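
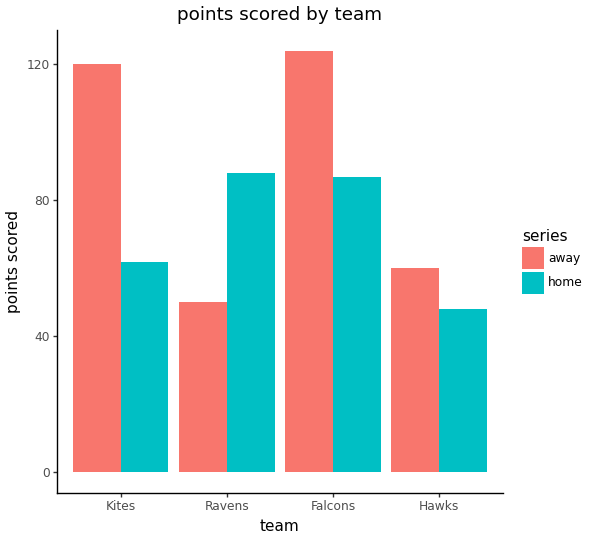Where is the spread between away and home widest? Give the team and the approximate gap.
Kites, ≈ 60

Kites: away ≈ 120, home ≈ 60 → gap ≈ 60. Next-largest (Ravens) is only ≈ 40.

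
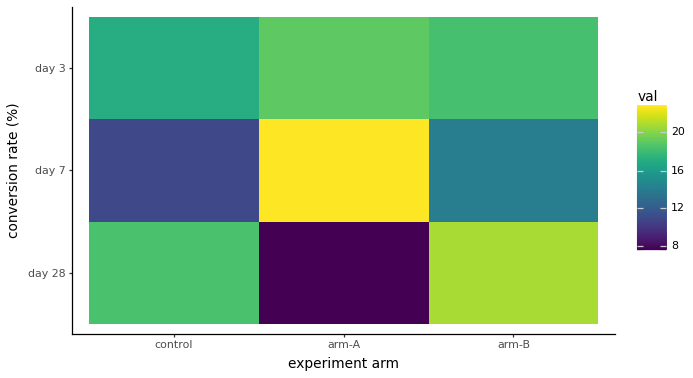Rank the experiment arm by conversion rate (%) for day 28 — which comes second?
Top 3 for day 28: arm-B ≈ 20, control ≈ 18, arm-A ≈ 8.

control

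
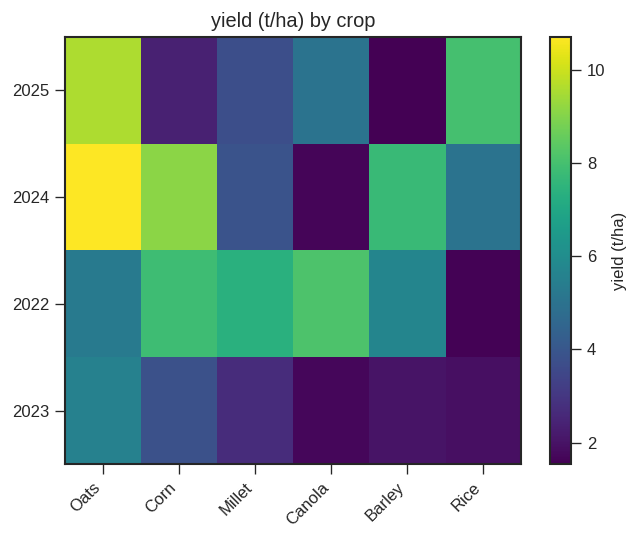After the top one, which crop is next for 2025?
Rice

Top 3 for 2025: Oats ≈ 10, Rice ≈ 8, Canola ≈ 5.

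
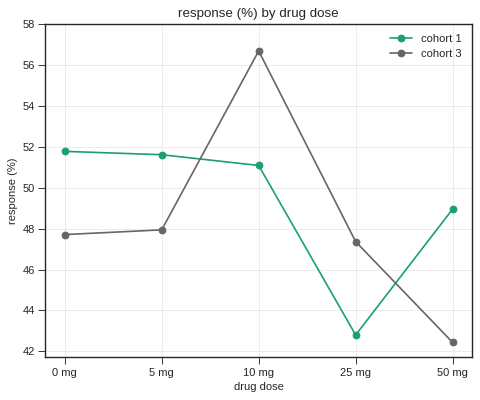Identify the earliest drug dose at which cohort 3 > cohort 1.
5 mg: cohort 3 ≈ 48 vs cohort 1 ≈ 52 (not yet); 10 mg: cohort 3 ≈ 56 vs cohort 1 ≈ 52 (first crossover).

10 mg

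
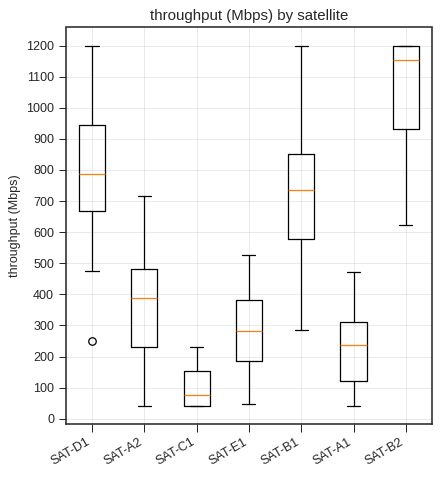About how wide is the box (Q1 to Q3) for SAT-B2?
Q3 ≈ 1200, Q1 ≈ 900; IQR ≈ 300.

≈ 300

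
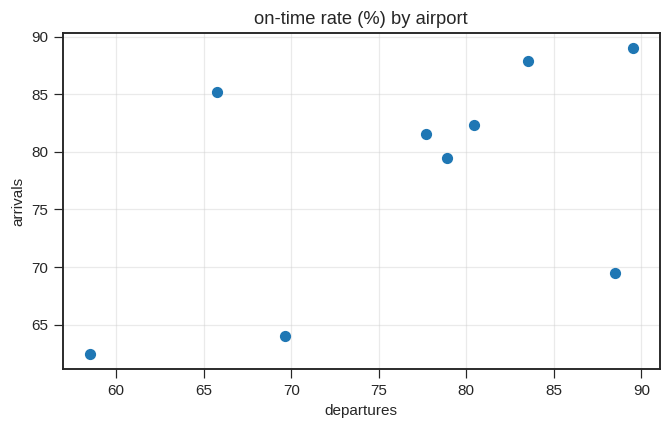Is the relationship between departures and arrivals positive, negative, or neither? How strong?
positive, moderate

Points are positively correlated; moderate (|r| ≈ 0.5).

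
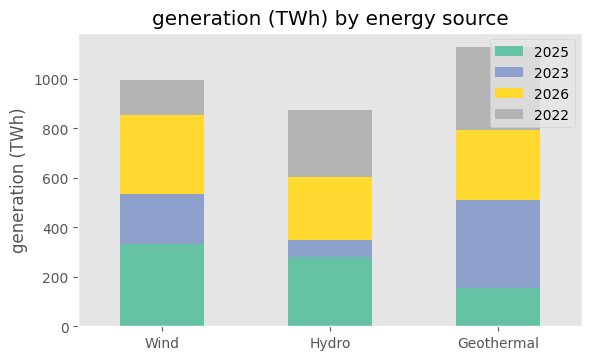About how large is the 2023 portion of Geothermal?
2023 top ≈ 500, bottom ≈ 200; segment ≈ 300.

≈ 300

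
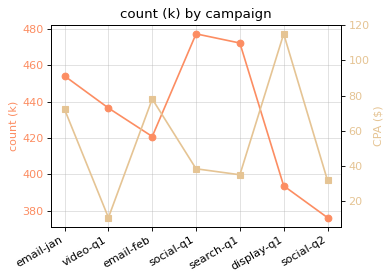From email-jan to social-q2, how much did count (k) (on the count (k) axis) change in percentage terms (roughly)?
email-jan ≈ 450, social-q2 ≈ 380; (380 − 450) / 450 ≈ -15.6%.

≈ -15.6%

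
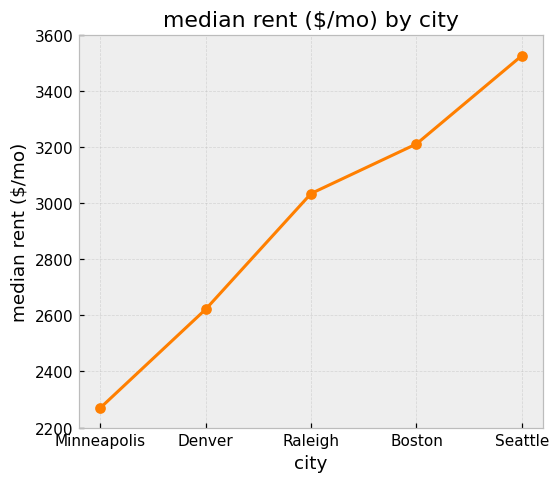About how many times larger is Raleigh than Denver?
≈ 1.15×

Raleigh ≈ 3000, Denver ≈ 2600; 3000/2600 ≈ 1.15.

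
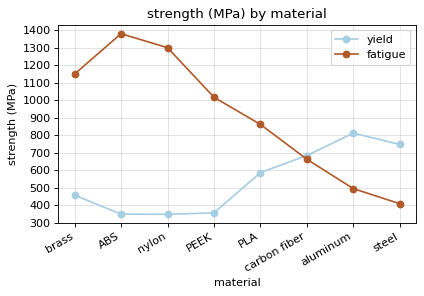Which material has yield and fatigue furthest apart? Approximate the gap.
ABS: yield ≈ 300, fatigue ≈ 1400 → gap ≈ 1100. Next-largest (nylon) is only ≈ 1000.

ABS, ≈ 1100 MPa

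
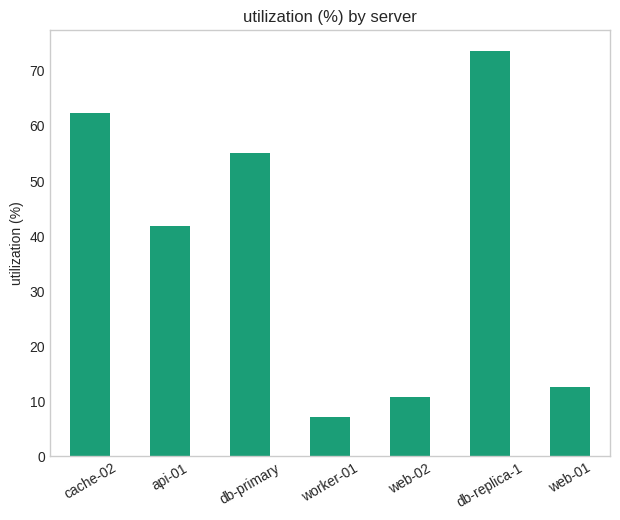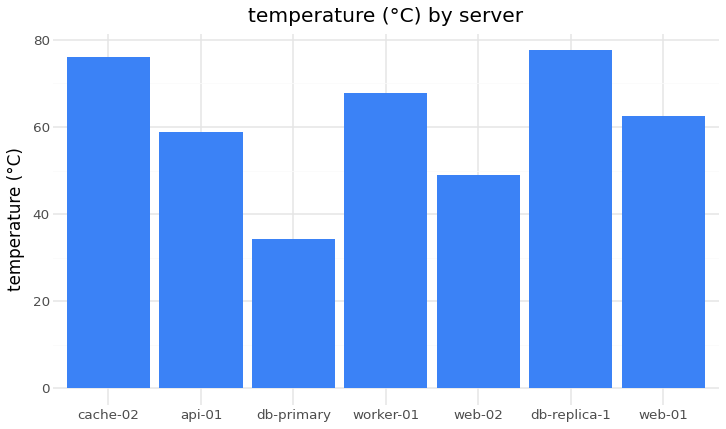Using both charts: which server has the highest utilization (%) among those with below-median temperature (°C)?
db-primary

Chart 2 median temperature (°C) ≈ 60; below-median servers: api-01, db-primary, web-02. Among those, db-primary has the highest utilization (%) (≈ 60).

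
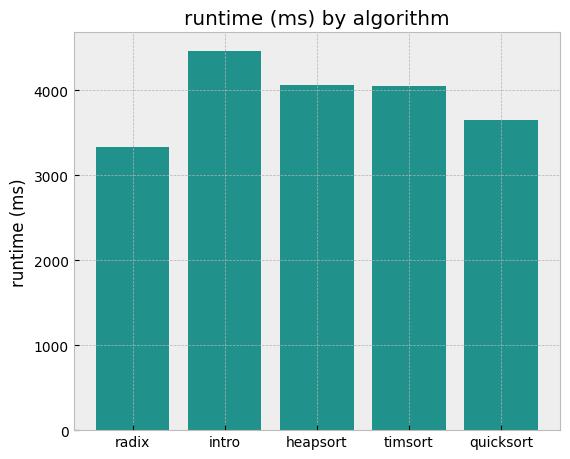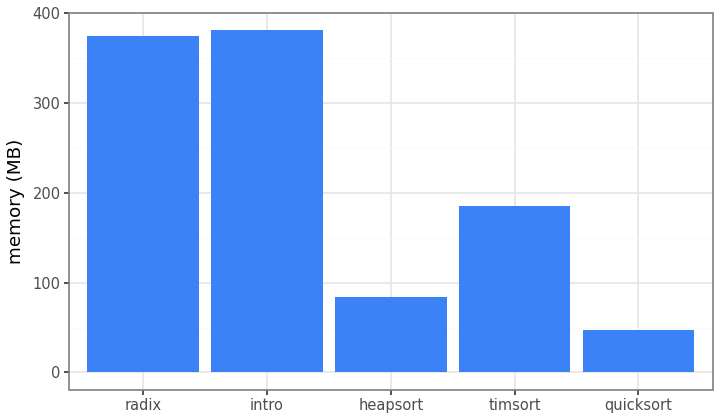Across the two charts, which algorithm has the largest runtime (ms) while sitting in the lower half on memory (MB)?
Chart 2 median memory (MB) ≈ 200; below-median algorithms: heapsort, quicksort. Among those, heapsort has the highest runtime (ms) (≈ 4000).

heapsort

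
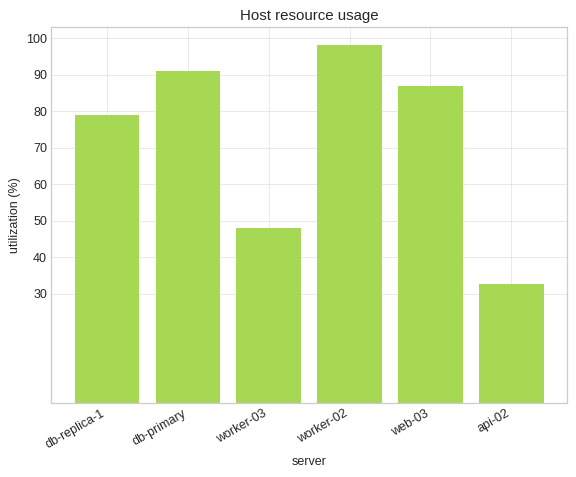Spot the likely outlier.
api-02 ≈ 30; the rest sit between ≈ 50 and ≈ 100.

api-02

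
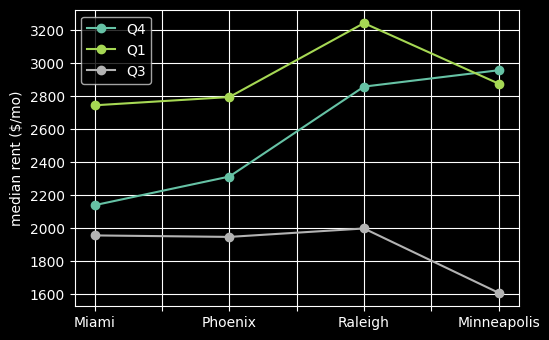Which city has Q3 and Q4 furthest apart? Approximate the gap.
Minneapolis: Q3 ≈ 1600, Q4 ≈ 3000 → gap ≈ 1400. Next-largest (Raleigh) is only ≈ 800.

Minneapolis, ≈ 1400 $/mo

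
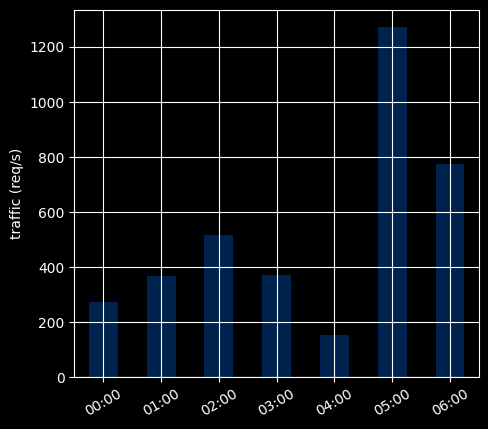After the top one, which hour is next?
06:00

Top 3: 05:00 ≈ 1200, 06:00 ≈ 800, 02:00 ≈ 600.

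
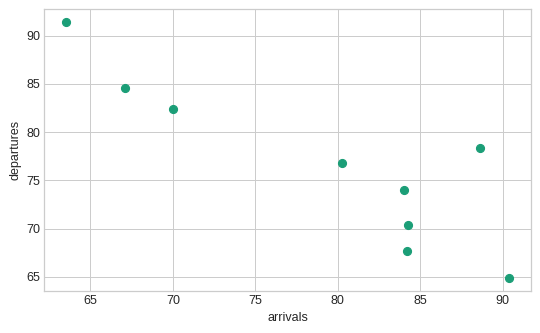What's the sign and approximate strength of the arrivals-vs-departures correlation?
Points are negatively correlated; strong (|r| ≈ 0.9).

negative, strong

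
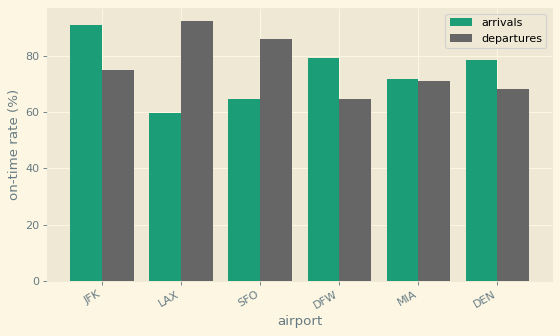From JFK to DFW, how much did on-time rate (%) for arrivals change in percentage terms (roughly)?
JFK ≈ 90, DFW ≈ 80; (80 − 90) / 90 ≈ -11.1%.

≈ -11.1%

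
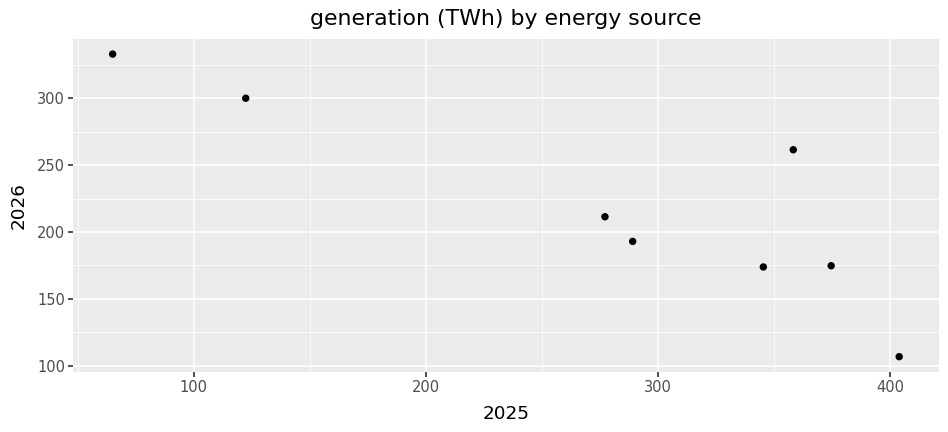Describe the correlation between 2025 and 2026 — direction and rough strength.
negative, strong

Points are negatively correlated; strong (|r| ≈ 0.9).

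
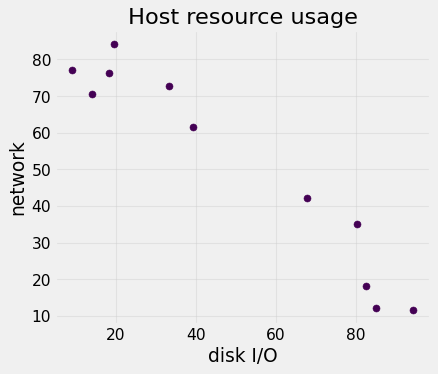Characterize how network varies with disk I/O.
negative, strong

Points are negatively correlated; strong (|r| ≈ 1.0).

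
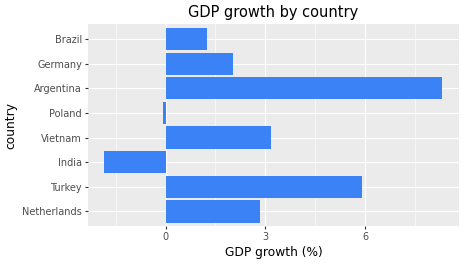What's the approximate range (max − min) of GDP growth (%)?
Max Argentina ≈ 8, min India ≈ -2; range ≈ 10.

≈ 10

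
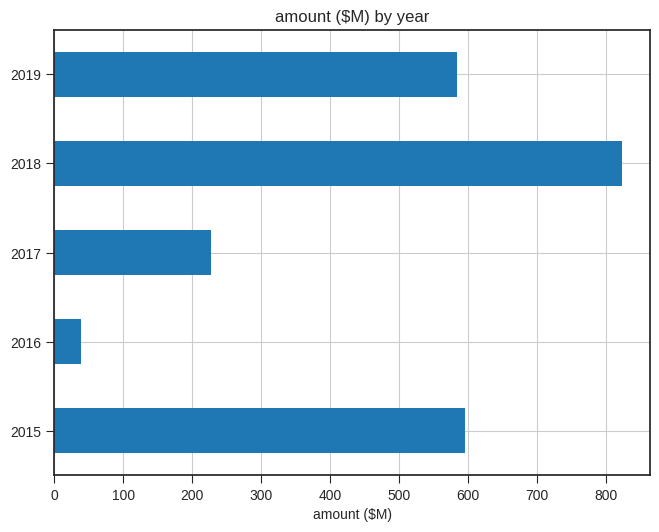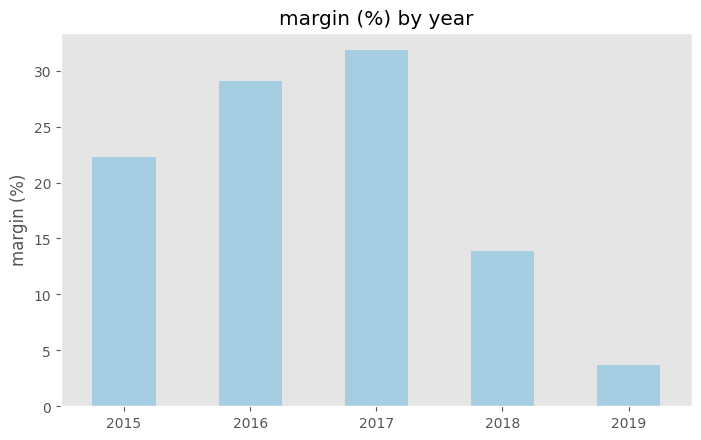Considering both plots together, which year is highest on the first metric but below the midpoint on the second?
Chart 2 median margin (%) ≈ 20; below-median years: 2018, 2019. Among those, 2018 has the highest amount ($M) (≈ 800).

2018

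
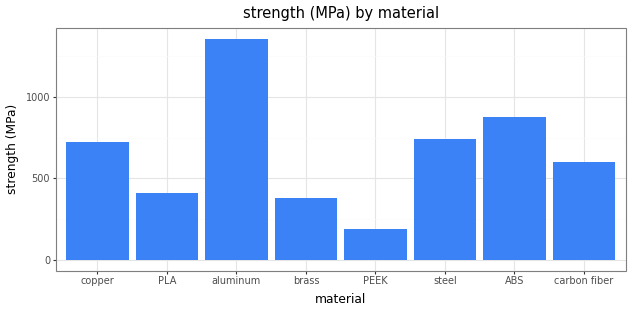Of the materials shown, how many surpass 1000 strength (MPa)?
1

Above 1000: aluminum.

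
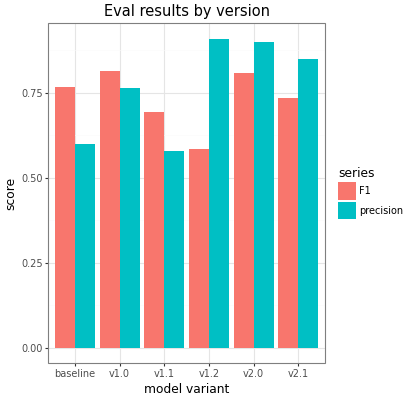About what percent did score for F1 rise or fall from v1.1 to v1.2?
≈ -14.3%

v1.1 ≈ 0.7, v1.2 ≈ 0.6; (0.6 − 0.7) / 0.7 ≈ -14.3%.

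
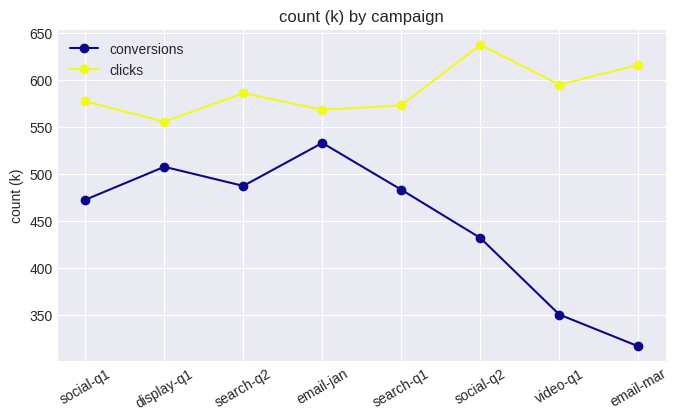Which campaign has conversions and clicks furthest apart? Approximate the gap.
email-mar: conversions ≈ 300, clicks ≈ 600 → gap ≈ 300. Next-largest (video-q1) is only ≈ 250.

email-mar, ≈ 300 k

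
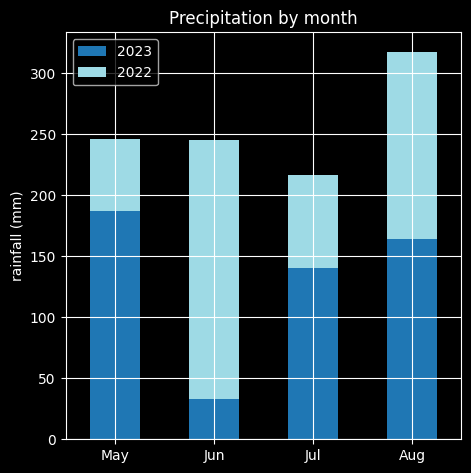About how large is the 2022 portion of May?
≈ 50

2022 top ≈ 250, bottom ≈ 200; segment ≈ 50.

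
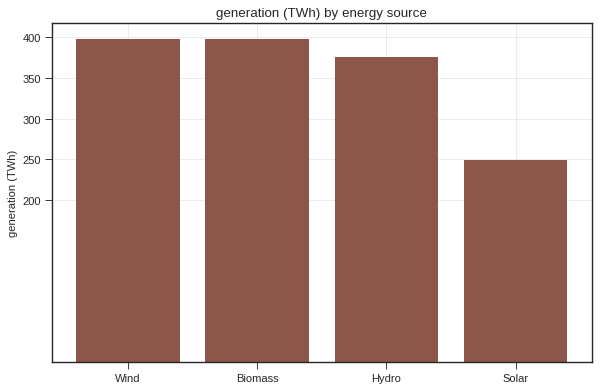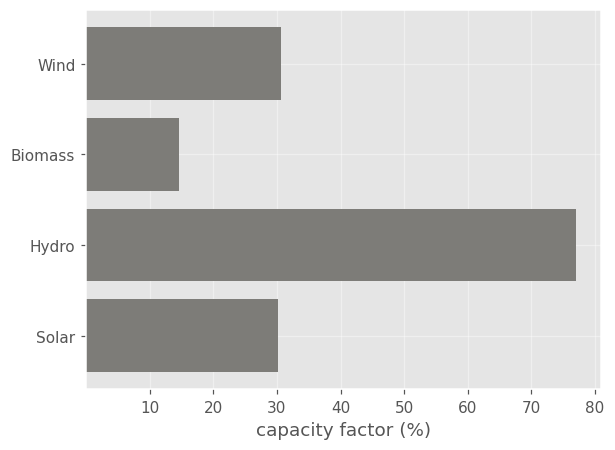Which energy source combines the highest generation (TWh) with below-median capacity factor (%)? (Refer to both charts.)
Chart 2 median capacity factor (%) ≈ 30; below-median energy sources: Biomass, Solar. Among those, Biomass has the highest generation (TWh) (≈ 400).

Biomass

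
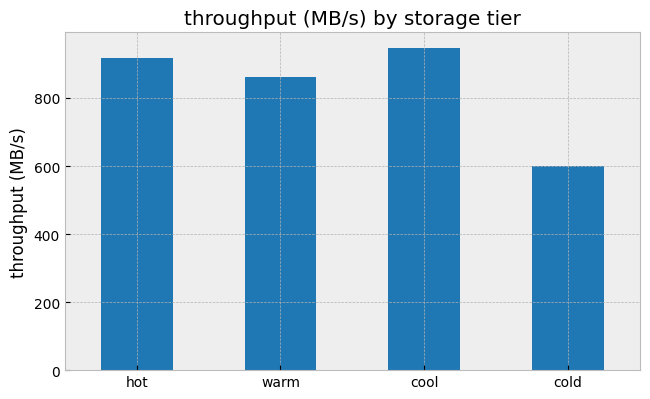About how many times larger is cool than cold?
cool ≈ 900, cold ≈ 600; 900/600 ≈ 1.5.

≈ 1.5×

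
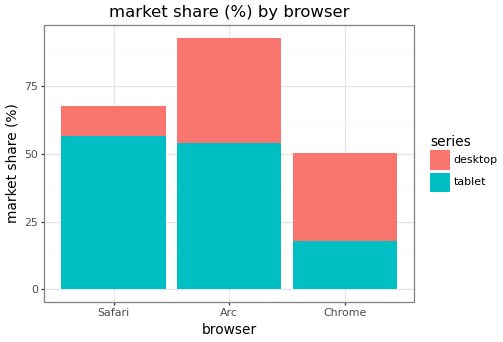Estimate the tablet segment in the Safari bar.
tablet top ≈ 60, bottom ≈ 0; segment ≈ 60.

≈ 60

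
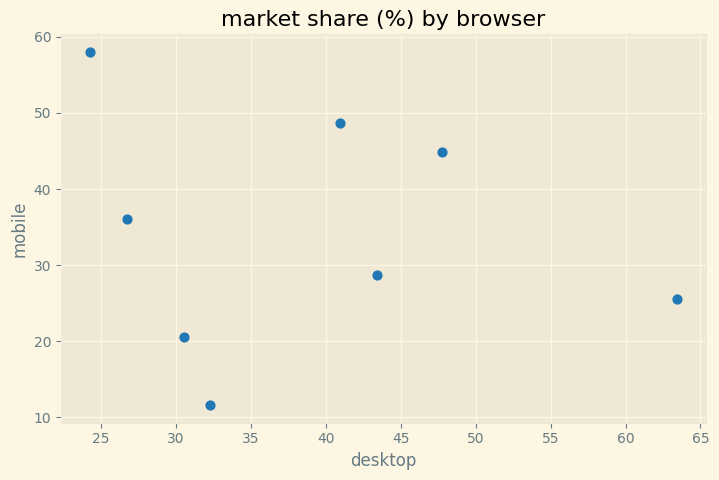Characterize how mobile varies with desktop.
Points are roughly uncorrelated; weak (|r| ≈ 0.2).

no clear correlation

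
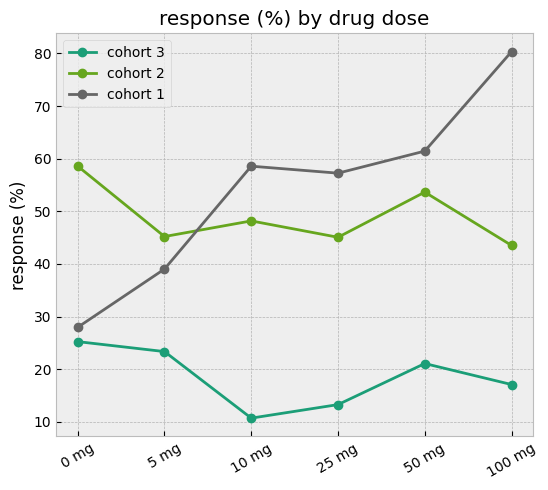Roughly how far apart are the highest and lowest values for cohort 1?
Max 100 mg ≈ 80, min 0 mg ≈ 30; range ≈ 50.

≈ 50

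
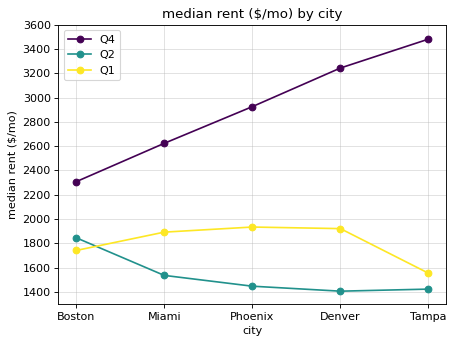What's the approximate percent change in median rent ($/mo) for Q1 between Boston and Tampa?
≈ -11.1%

Boston ≈ 1800, Tampa ≈ 1600; (1600 − 1800) / 1800 ≈ -11.1%.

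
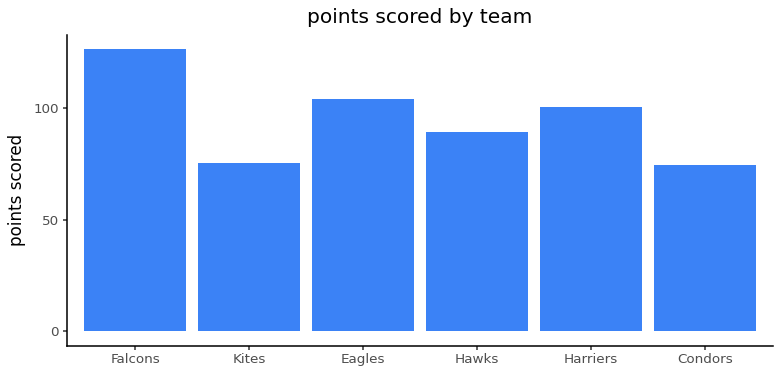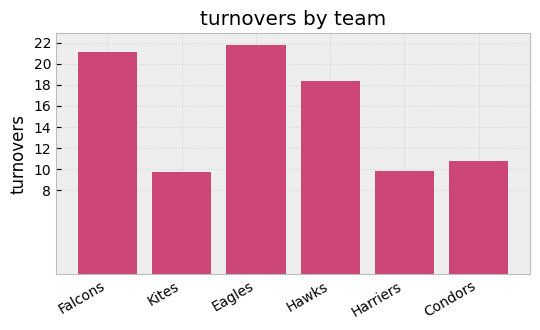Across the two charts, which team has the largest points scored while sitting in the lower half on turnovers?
Harriers

Chart 2 median turnovers ≈ 14; below-median teams: Kites, Harriers, Condors. Among those, Harriers has the highest points scored (≈ 100).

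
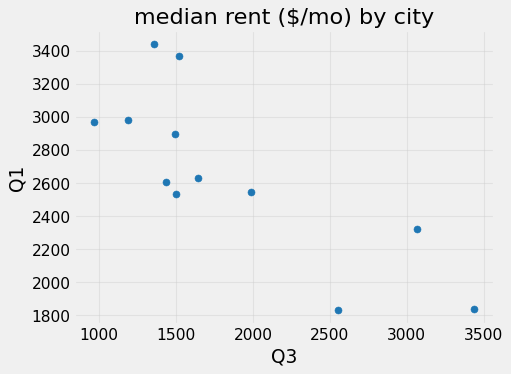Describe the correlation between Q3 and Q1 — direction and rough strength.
Points are negatively correlated; strong (|r| ≈ 0.8).

negative, strong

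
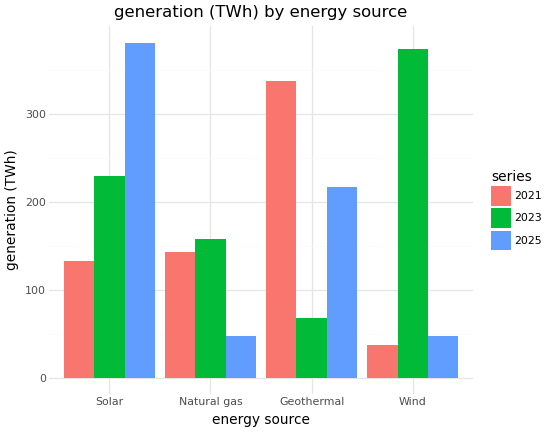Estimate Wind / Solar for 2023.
Wind ≈ 350, Solar ≈ 250; 350/250 ≈ 1.4.

≈ 1.4×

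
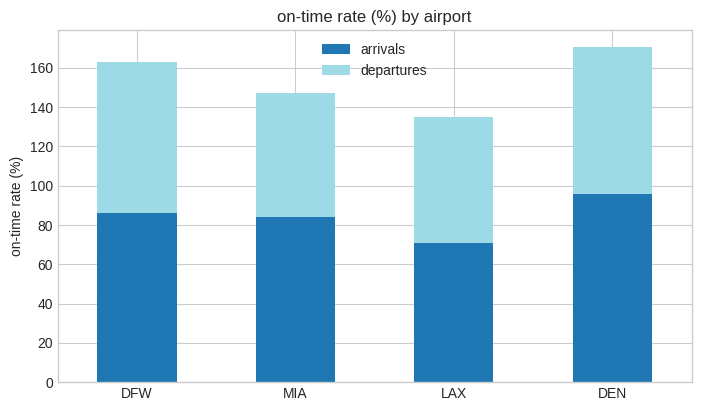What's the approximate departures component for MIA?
≈ 60

departures top ≈ 140, bottom ≈ 80; segment ≈ 60.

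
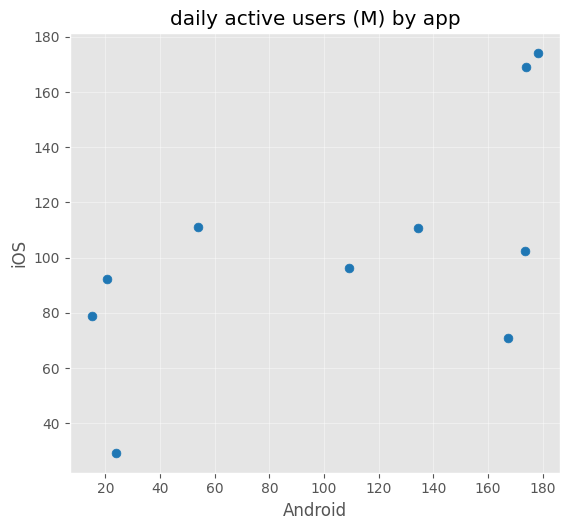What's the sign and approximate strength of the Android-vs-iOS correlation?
Points are positively correlated; moderate (|r| ≈ 0.6).

positive, moderate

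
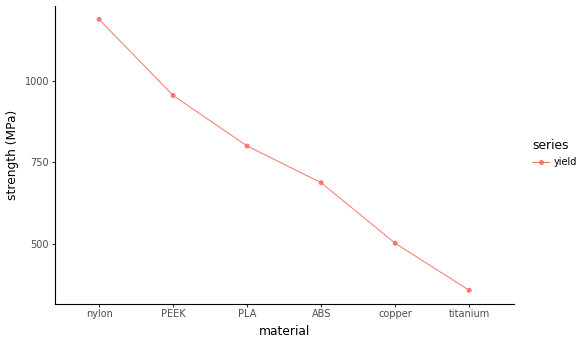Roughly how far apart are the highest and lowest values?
≈ 800

Max nylon ≈ 1200, min titanium ≈ 400; range ≈ 800.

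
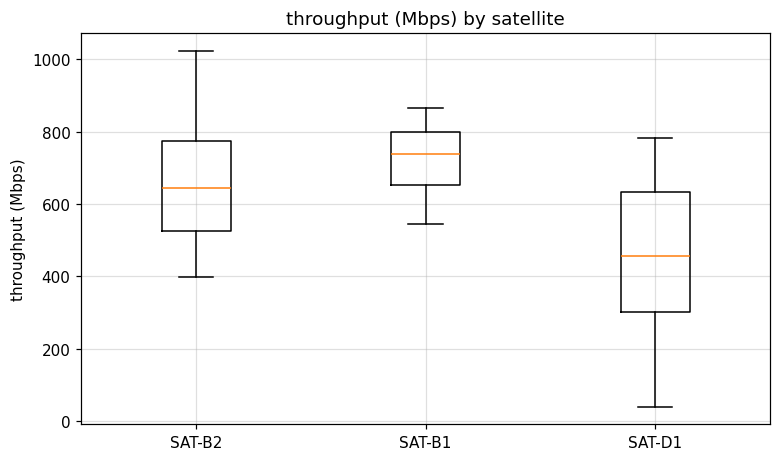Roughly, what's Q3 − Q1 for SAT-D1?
≈ 325

Q3 ≈ 625, Q1 ≈ 300; IQR ≈ 325.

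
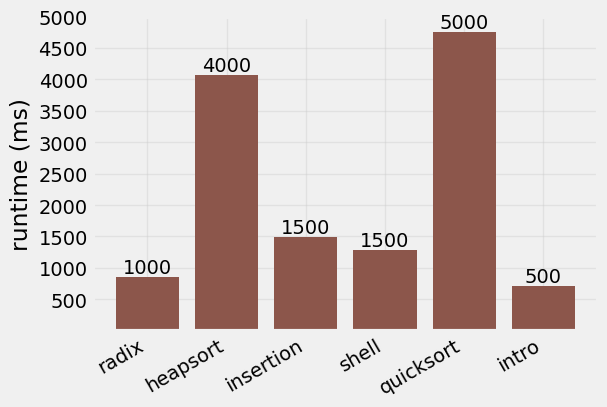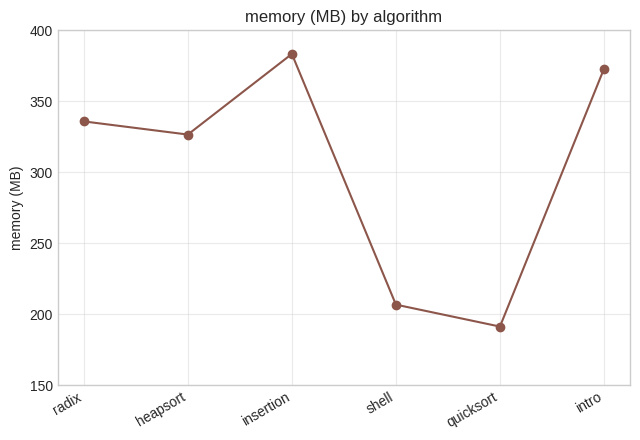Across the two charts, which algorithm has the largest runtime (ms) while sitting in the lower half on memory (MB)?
Chart 2 median memory (MB) ≈ 350; below-median algorithms: heapsort, shell, quicksort. Among those, quicksort has the highest runtime (ms) (≈ 5000).

quicksort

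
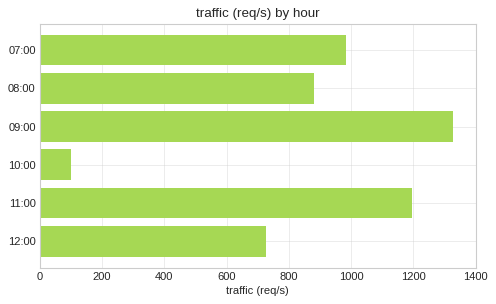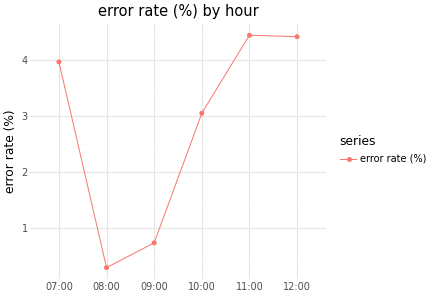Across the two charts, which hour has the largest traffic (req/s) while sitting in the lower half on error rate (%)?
Chart 2 median error rate (%) ≈ 3.5; below-median hours: 08:00, 09:00, 10:00. Among those, 09:00 has the highest traffic (req/s) (≈ 1400).

09:00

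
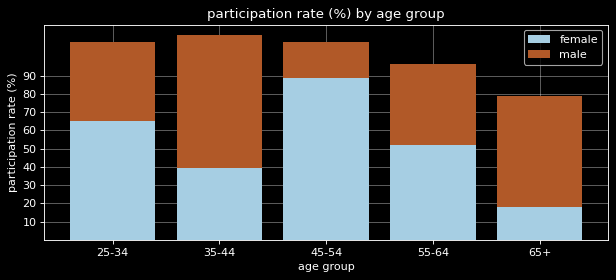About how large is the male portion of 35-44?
≈ 70

male top ≈ 110, bottom ≈ 40; segment ≈ 70.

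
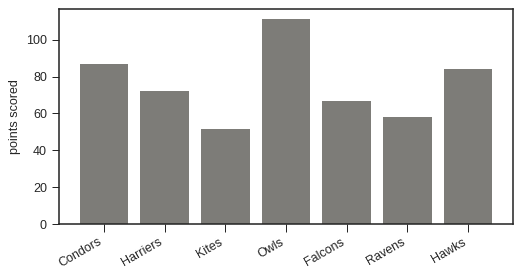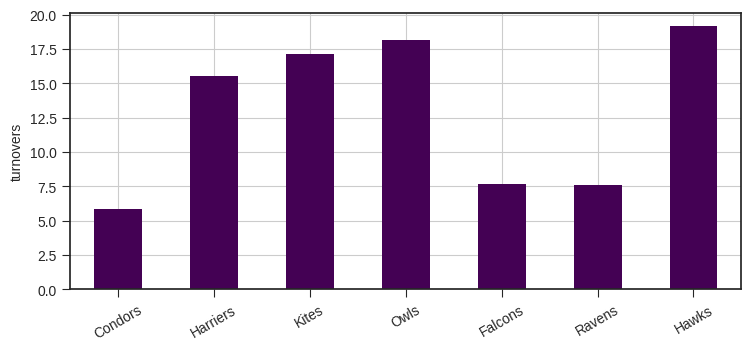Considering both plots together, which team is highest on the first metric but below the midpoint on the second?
Chart 2 median turnovers ≈ 16; below-median teams: Condors, Falcons, Ravens. Among those, Condors has the highest points scored (≈ 80).

Condors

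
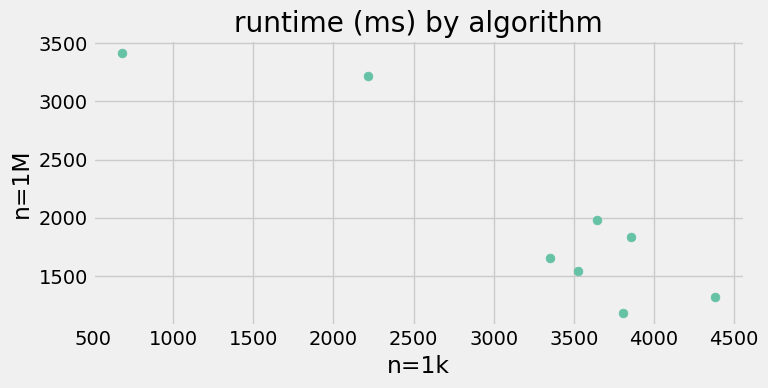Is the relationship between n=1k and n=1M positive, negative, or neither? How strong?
Points are negatively correlated; strong (|r| ≈ 0.9).

negative, strong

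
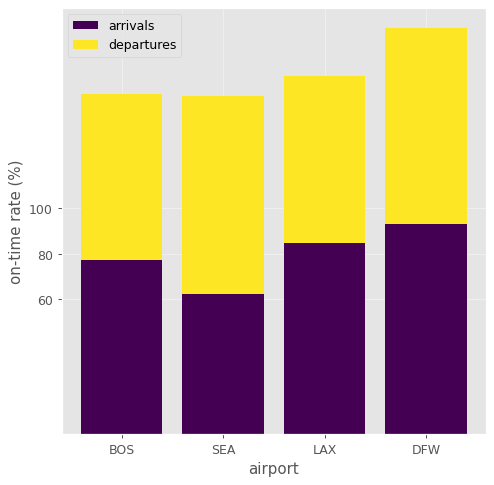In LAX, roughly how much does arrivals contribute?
arrivals top ≈ 80, bottom ≈ 0; segment ≈ 80.

≈ 80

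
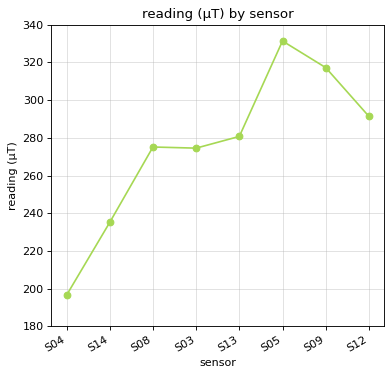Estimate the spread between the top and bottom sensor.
≈ 140

Max S05 ≈ 340, min S04 ≈ 200; range ≈ 140.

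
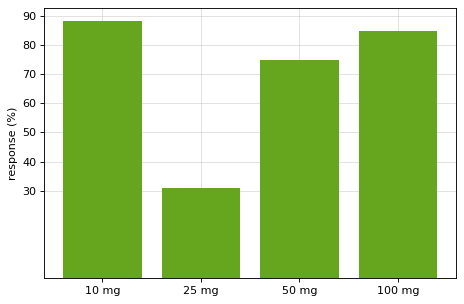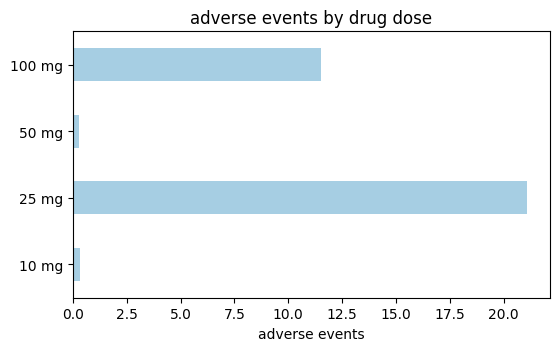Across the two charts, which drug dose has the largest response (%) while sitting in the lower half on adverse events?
Chart 2 median adverse events ≈ 6; below-median drug doses: 10 mg, 50 mg. Among those, 10 mg has the highest response (%) (≈ 90).

10 mg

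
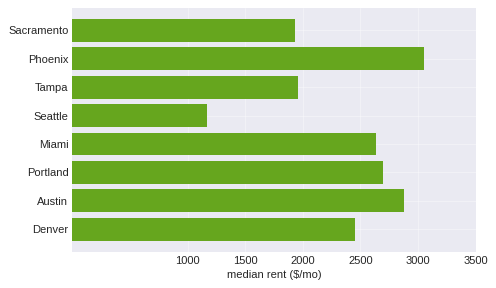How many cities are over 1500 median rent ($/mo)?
7

Above 1500: Sacramento, Phoenix, Tampa, Miami, Portland, Austin, Denver.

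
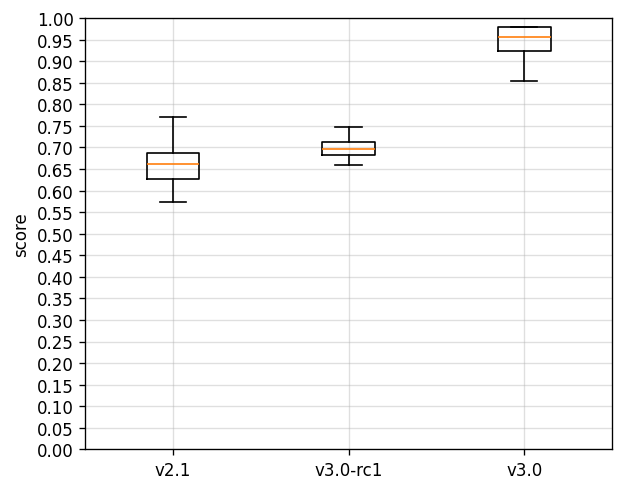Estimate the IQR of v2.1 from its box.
Q3 ≈ 0.70, Q1 ≈ 0.65; IQR ≈ 0.05.

≈ 0.05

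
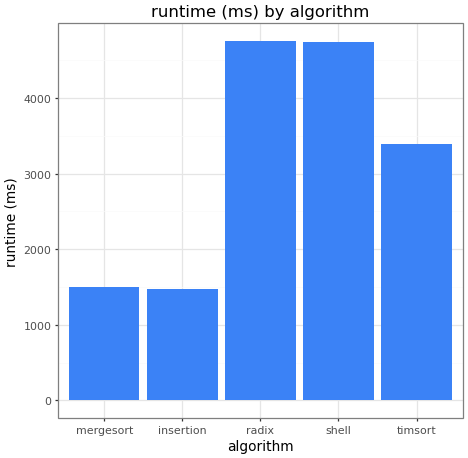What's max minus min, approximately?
≈ 3000

Max radix ≈ 4500, min insertion ≈ 1500; range ≈ 3000.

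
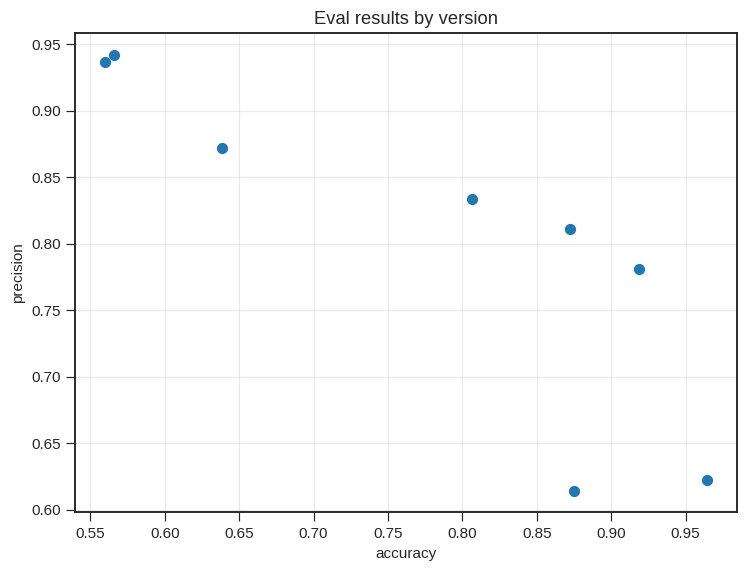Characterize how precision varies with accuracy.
negative, strong

Points are negatively correlated; strong (|r| ≈ 0.8).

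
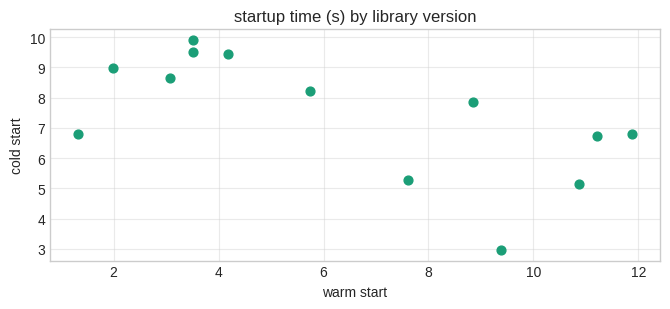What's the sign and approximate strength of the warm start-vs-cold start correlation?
negative, moderate

Points are negatively correlated; moderate (|r| ≈ 0.6).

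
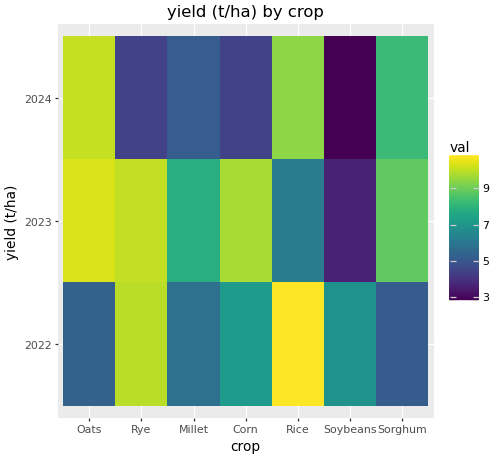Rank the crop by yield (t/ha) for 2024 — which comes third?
Sorghum

Top 4 for 2024: Oats ≈ 10, Rice ≈ 9, Sorghum ≈ 8, Millet ≈ 5.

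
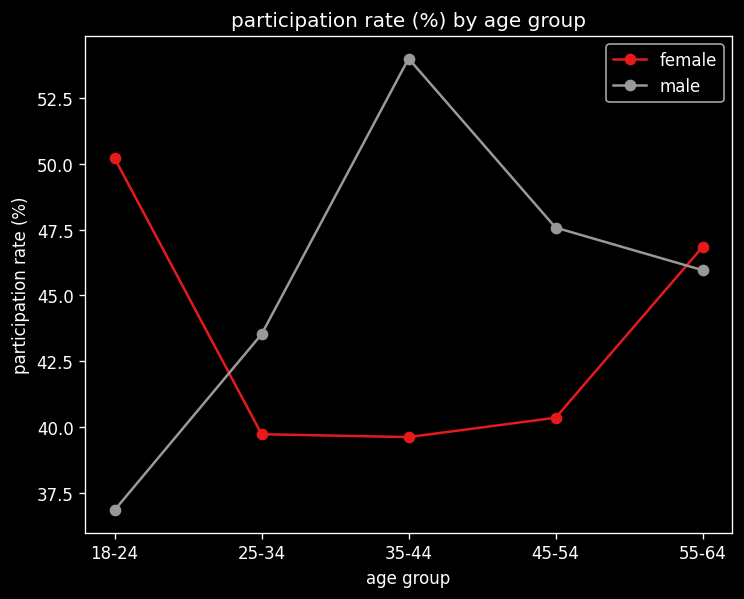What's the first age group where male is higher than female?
25-34

18-24: male ≈ 36 vs female ≈ 50 (not yet); 25-34: male ≈ 44 vs female ≈ 40 (first crossover).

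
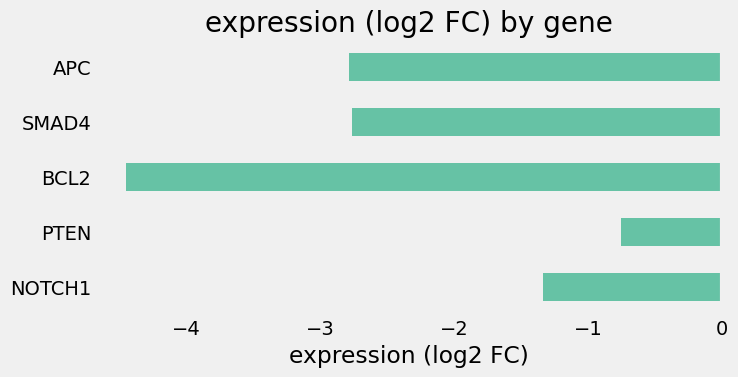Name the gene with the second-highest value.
NOTCH1

Top 3: PTEN ≈ -1.0, NOTCH1 ≈ -1.5, SMAD4 ≈ -3.0.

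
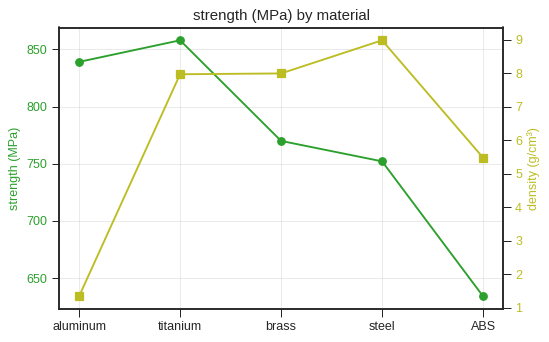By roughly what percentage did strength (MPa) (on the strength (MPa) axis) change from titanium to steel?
titanium ≈ 860, steel ≈ 760; (760 − 860) / 860 ≈ -11.6%.

≈ -11.6%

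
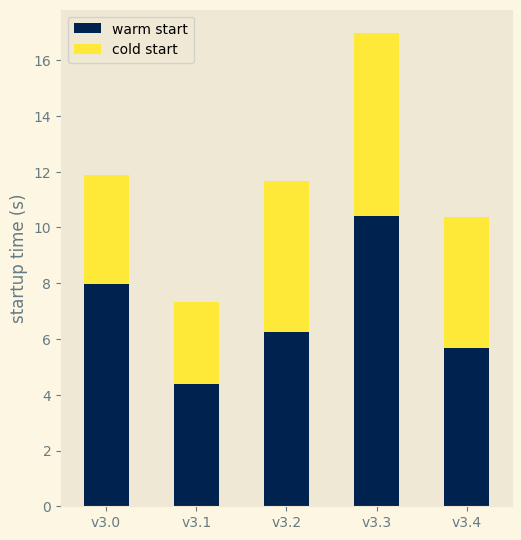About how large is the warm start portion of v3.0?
warm start top ≈ 8, bottom ≈ 0; segment ≈ 8.

≈ 8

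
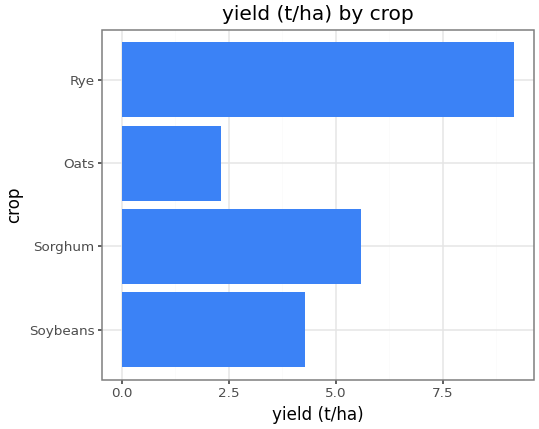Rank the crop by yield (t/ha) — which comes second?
Sorghum

Top 3: Rye ≈ 9, Sorghum ≈ 6, Soybeans ≈ 4.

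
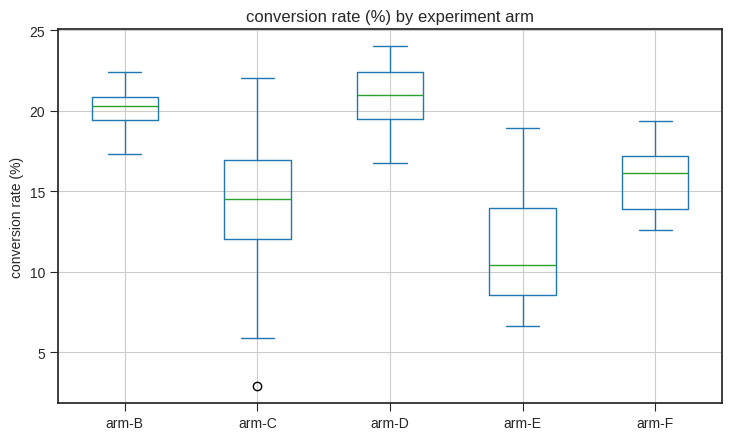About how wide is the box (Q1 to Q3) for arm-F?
Q3 ≈ 17, Q1 ≈ 14; IQR ≈ 3.

≈ 3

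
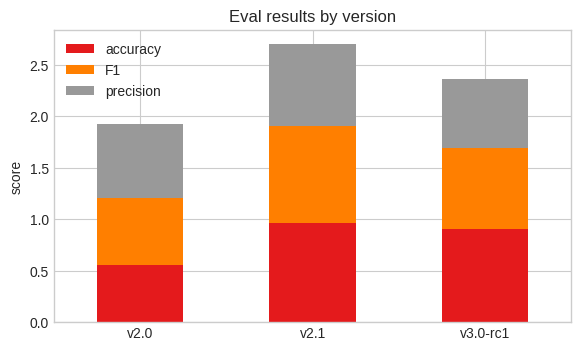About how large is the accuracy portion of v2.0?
≈ 0.5

accuracy top ≈ 0.5, bottom ≈ 0.0; segment ≈ 0.5.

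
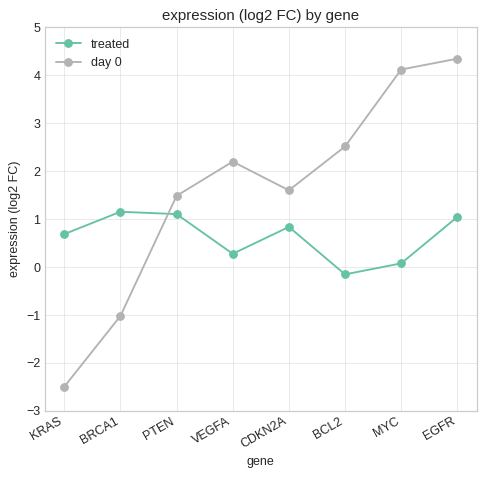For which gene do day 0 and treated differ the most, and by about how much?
MYC, ≈ 4 log2 FC

MYC: day 0 ≈ 4, treated ≈ 0 → gap ≈ 4. Next-largest (EGFR) is only ≈ 3.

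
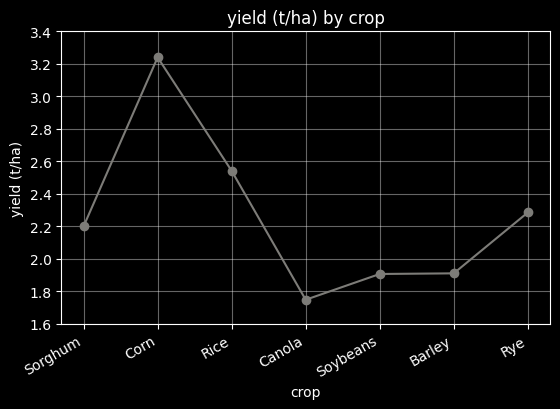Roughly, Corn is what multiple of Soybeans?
≈ 1.6×

Corn ≈ 3.2, Soybeans ≈ 2.0; 3.2/2.0 ≈ 1.6.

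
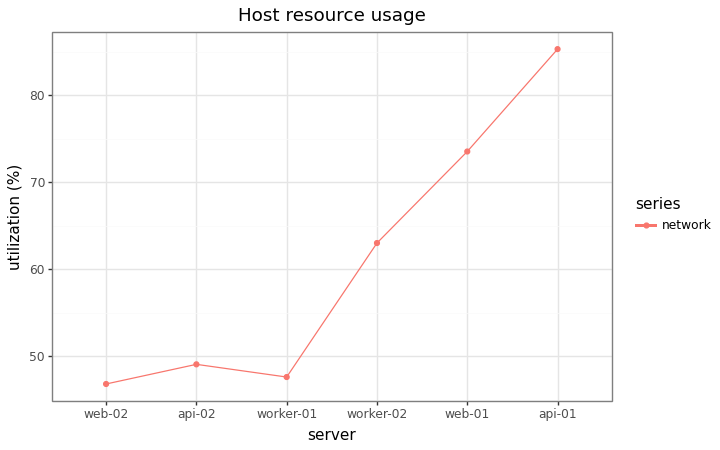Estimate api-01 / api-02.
≈ 1.7×

api-01 ≈ 85, api-02 ≈ 50; 85/50 ≈ 1.7.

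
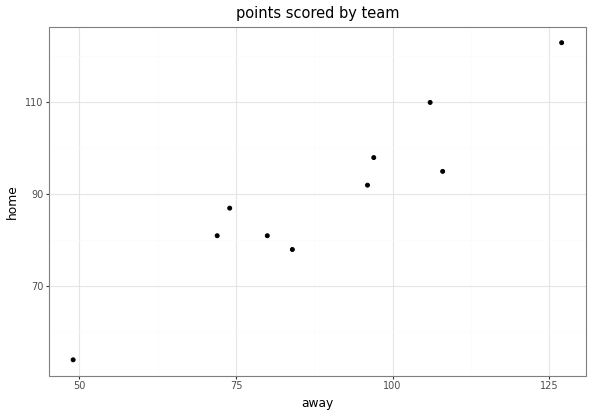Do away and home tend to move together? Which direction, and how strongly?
positive, strong

Points are positively correlated; strong (|r| ≈ 0.9).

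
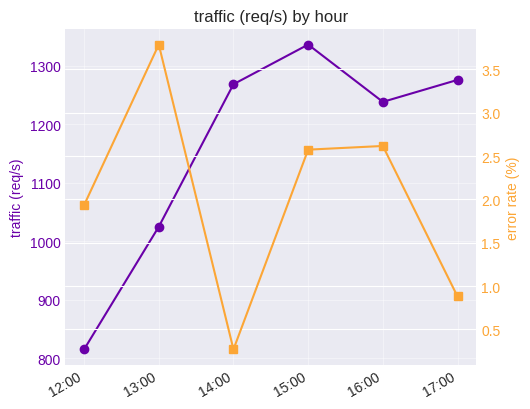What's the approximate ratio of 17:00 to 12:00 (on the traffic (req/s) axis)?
≈ 1.62×

17:00 ≈ 1300, 12:00 ≈ 800; 1300/800 ≈ 1.62.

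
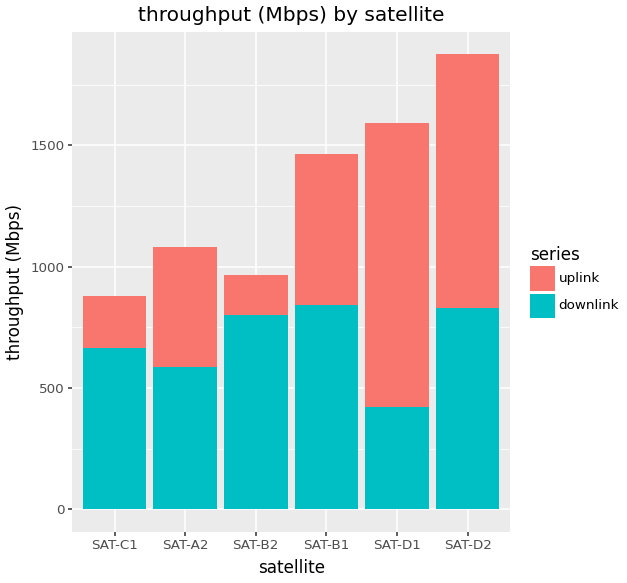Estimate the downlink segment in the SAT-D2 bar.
≈ 800

downlink top ≈ 800, bottom ≈ 0; segment ≈ 800.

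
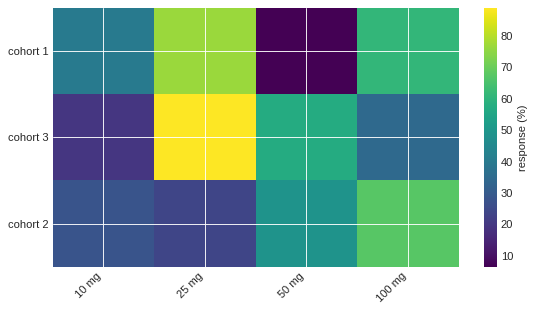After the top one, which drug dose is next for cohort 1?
Top 3 for cohort 1: 25 mg ≈ 80, 100 mg ≈ 60, 10 mg ≈ 40.

100 mg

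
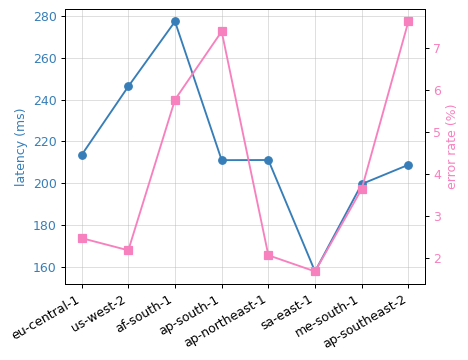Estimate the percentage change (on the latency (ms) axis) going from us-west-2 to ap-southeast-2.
≈ -16%

us-west-2 ≈ 250, ap-southeast-2 ≈ 210; (210 − 250) / 250 ≈ -16%.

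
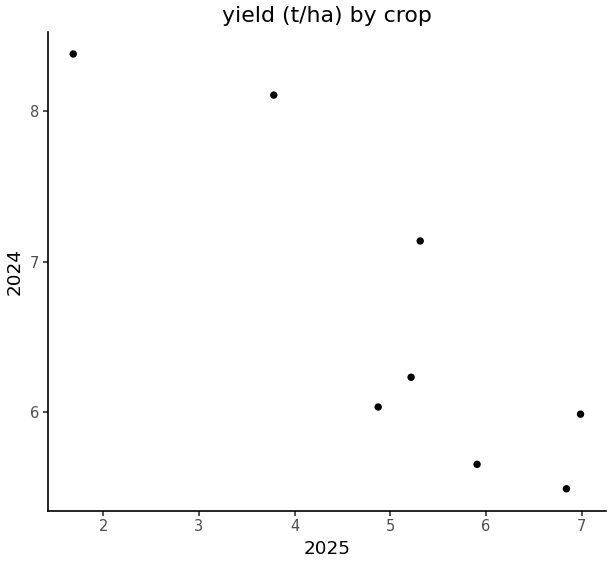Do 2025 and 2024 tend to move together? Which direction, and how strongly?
negative, strong

Points are negatively correlated; strong (|r| ≈ 0.9).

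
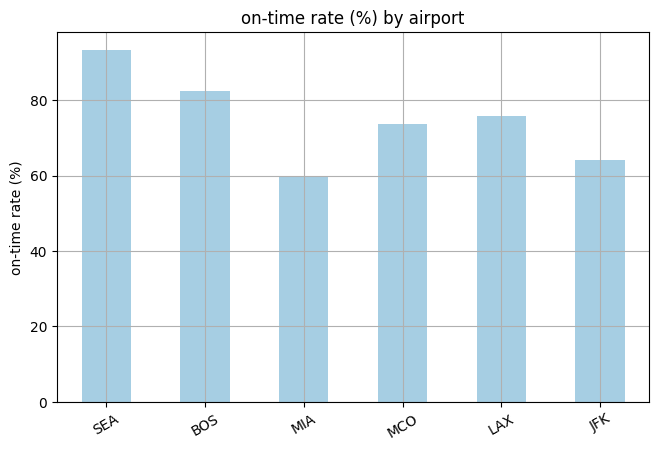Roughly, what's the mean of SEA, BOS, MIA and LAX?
(90 + 80 + 60 + 80) / 4 ≈ 78.

≈ 78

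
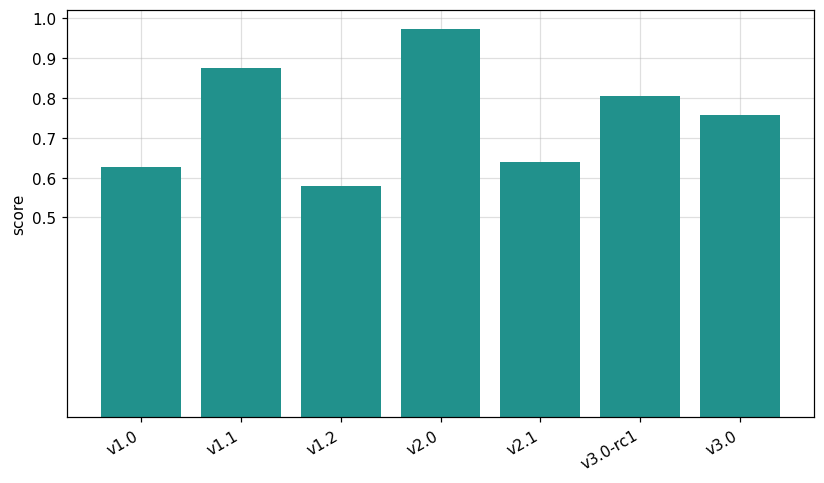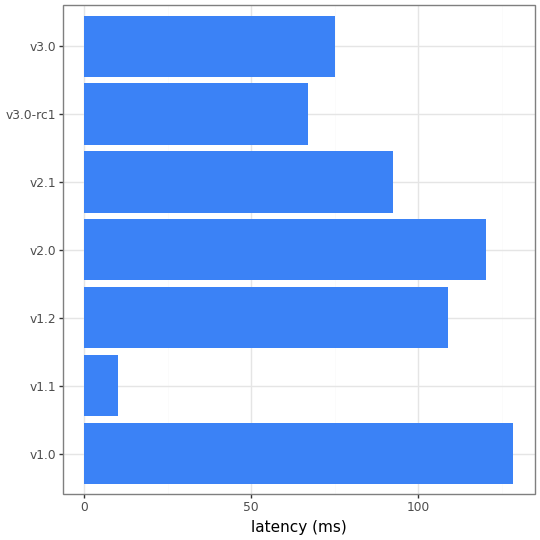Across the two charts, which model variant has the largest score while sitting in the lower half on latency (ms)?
v1.1

Chart 2 median latency (ms) ≈ 100; below-median model variants: v1.1, v3.0-rc1, v3.0. Among those, v1.1 has the highest score (≈ 0.9).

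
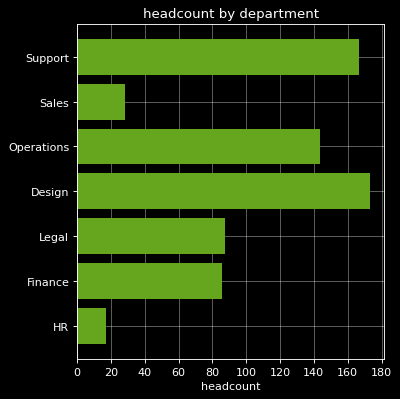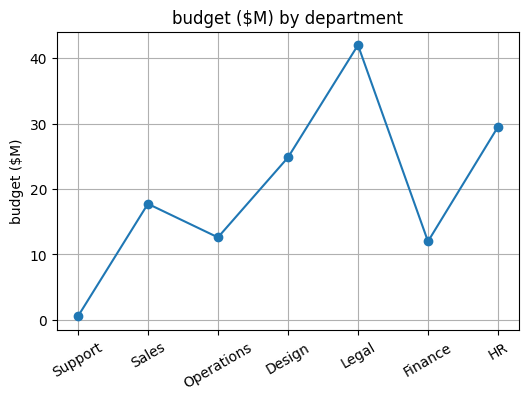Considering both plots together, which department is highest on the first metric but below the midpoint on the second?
Support

Chart 2 median budget ($M) ≈ 20; below-median departments: Support, Operations, Finance. Among those, Support has the highest headcount (≈ 160).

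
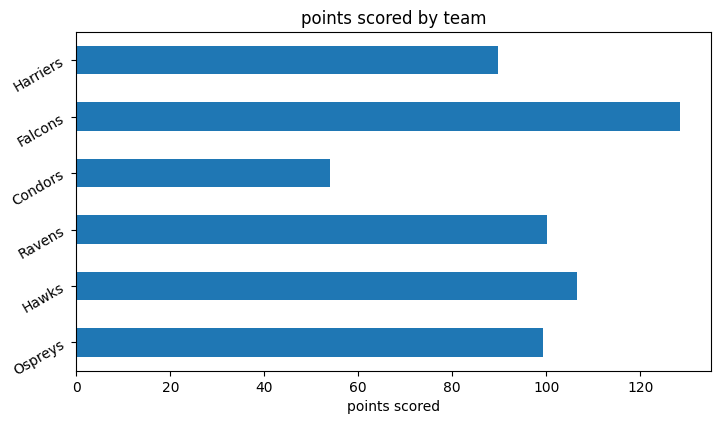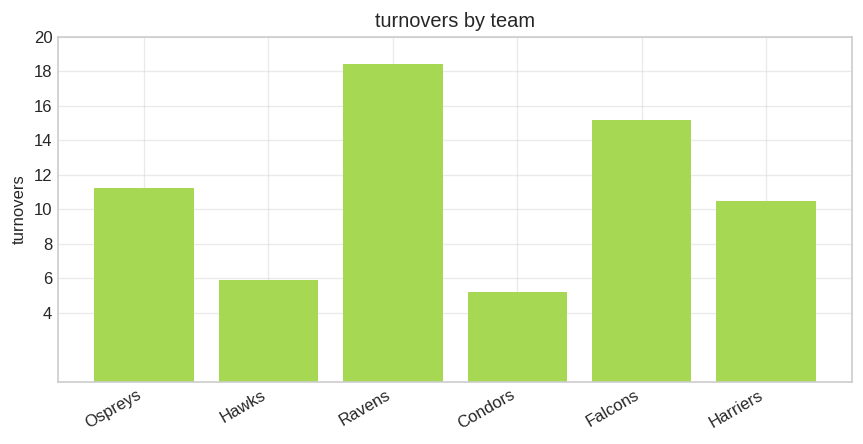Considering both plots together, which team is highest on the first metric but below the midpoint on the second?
Chart 2 median turnovers ≈ 10; below-median teams: Hawks, Condors, Harriers. Among those, Hawks has the highest points scored (≈ 100).

Hawks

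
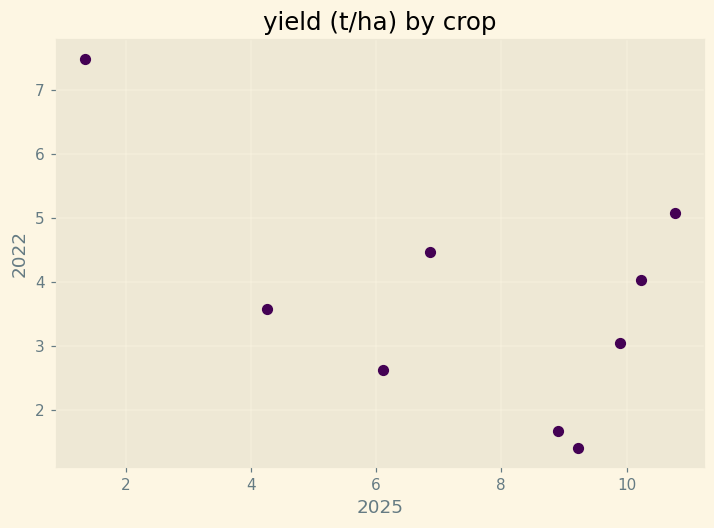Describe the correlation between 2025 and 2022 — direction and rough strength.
Points are negatively correlated; moderate (|r| ≈ 0.5).

negative, moderate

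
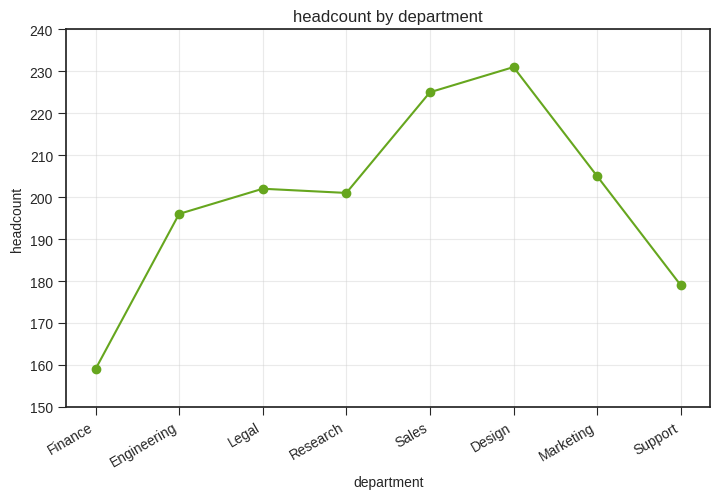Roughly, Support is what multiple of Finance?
≈ 1.12×

Support ≈ 180, Finance ≈ 160; 180/160 ≈ 1.12.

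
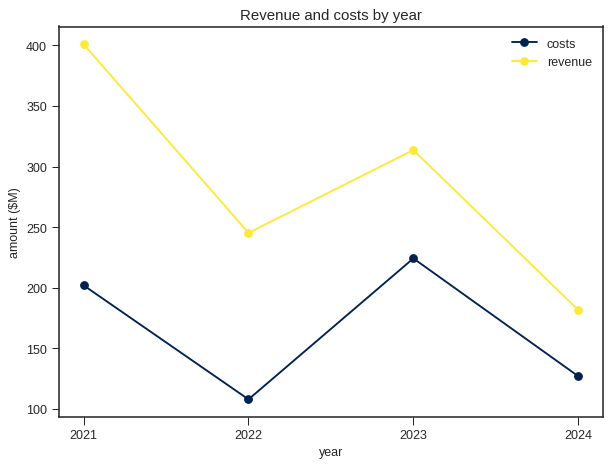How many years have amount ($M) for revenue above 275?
2

Above 275: 2021, 2023.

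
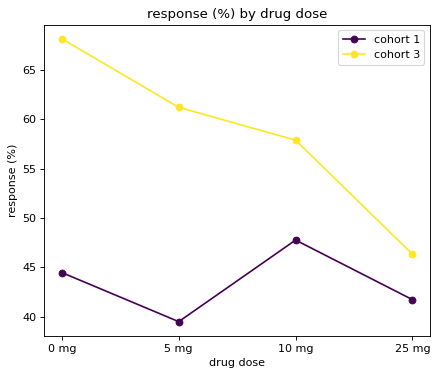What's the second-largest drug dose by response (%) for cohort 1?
Top 3 for cohort 1: 10 mg ≈ 50, 0 mg ≈ 45, 25 mg ≈ 40.

0 mg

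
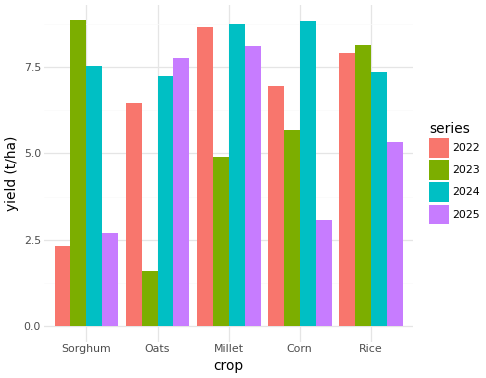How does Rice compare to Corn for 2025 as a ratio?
Rice ≈ 5, Corn ≈ 3; 5/3 ≈ 1.67.

≈ 1.67×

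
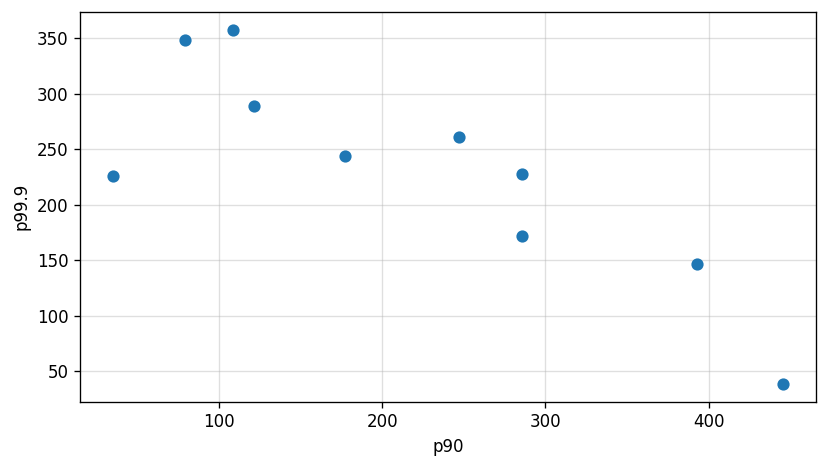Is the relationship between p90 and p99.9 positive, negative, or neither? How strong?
negative, strong

Points are negatively correlated; strong (|r| ≈ 0.8).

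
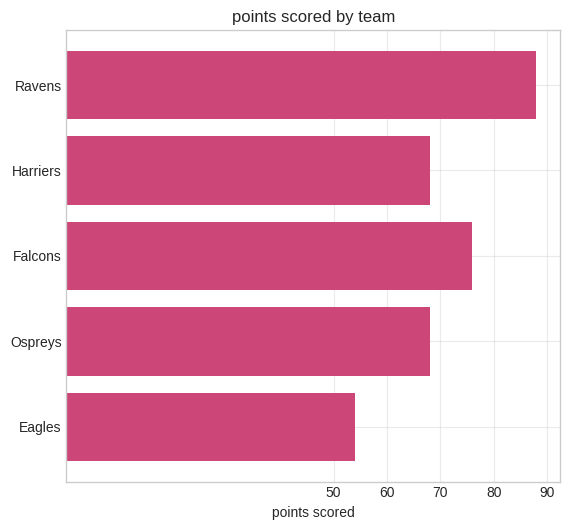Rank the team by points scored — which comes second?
Falcons

Top 3: Ravens ≈ 90, Falcons ≈ 80, Ospreys ≈ 70.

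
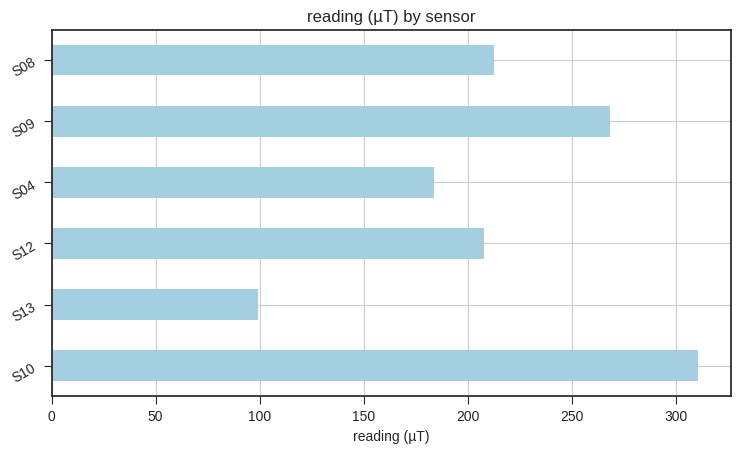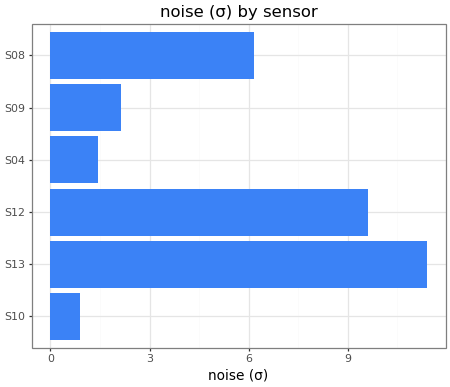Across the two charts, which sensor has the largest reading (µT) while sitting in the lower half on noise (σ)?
Chart 2 median noise (σ) ≈ 4; below-median sensors: S10, S04, S09. Among those, S10 has the highest reading (µT) (≈ 300).

S10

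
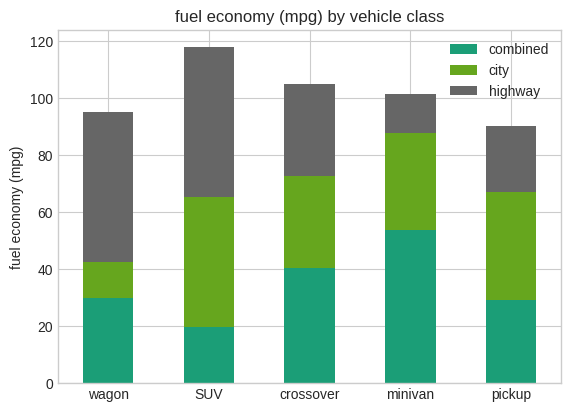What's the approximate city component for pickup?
≈ 40

city top ≈ 70, bottom ≈ 30; segment ≈ 40.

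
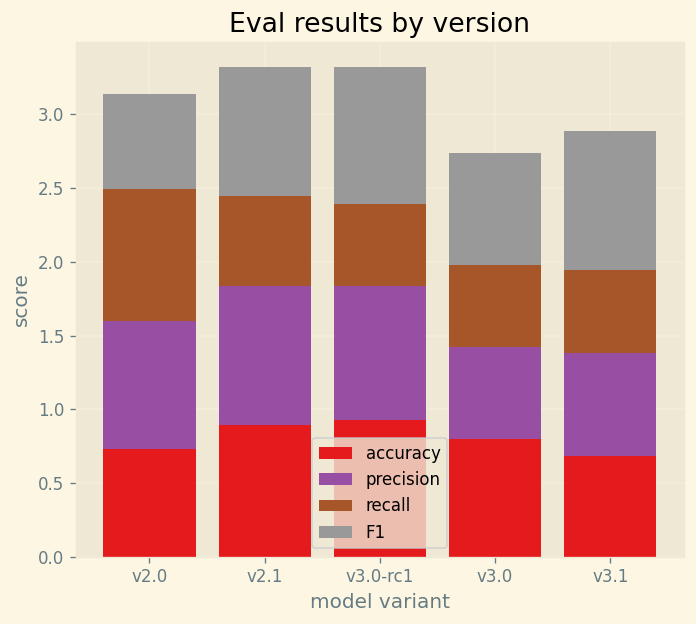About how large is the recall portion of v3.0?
recall top ≈ 2.0, bottom ≈ 1.5; segment ≈ 0.5.

≈ 0.5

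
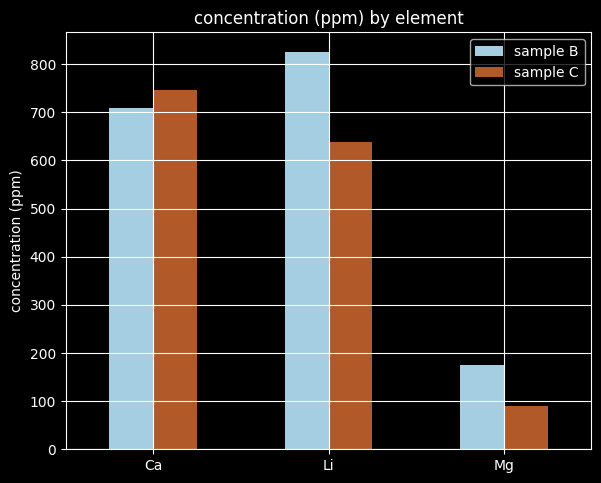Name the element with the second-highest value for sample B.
Top 3 for sample B: Li ≈ 800, Ca ≈ 700, Mg ≈ 200.

Ca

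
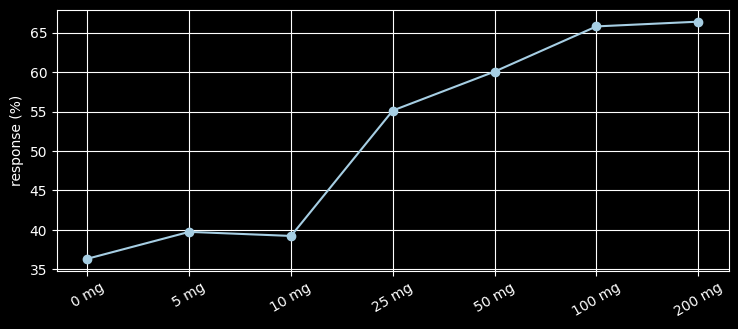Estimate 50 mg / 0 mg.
≈ 1.71×

50 mg ≈ 60, 0 mg ≈ 35; 60/35 ≈ 1.71.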